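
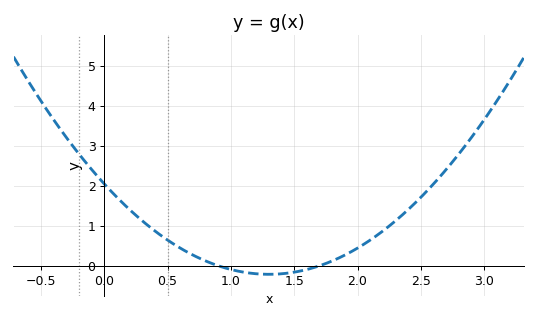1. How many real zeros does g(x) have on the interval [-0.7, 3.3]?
2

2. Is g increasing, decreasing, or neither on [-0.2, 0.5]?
decreasing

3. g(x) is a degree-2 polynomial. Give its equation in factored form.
y = 1.34(x - 0.9)(x - 1.7)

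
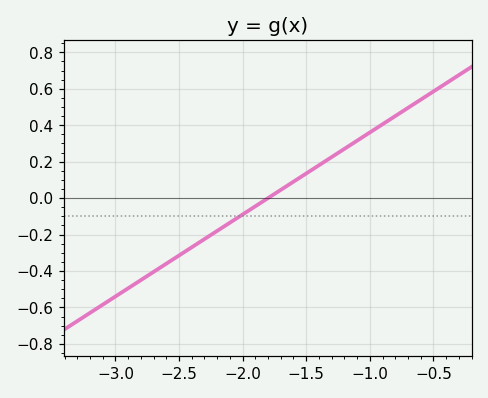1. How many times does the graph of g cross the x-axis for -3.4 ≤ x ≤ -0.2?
1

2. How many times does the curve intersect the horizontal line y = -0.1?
1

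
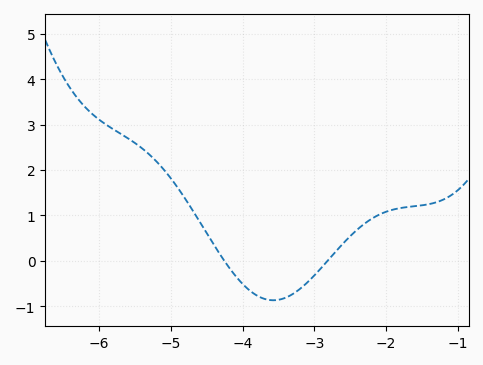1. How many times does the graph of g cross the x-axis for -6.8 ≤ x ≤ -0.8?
2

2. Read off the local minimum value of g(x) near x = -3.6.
-0.871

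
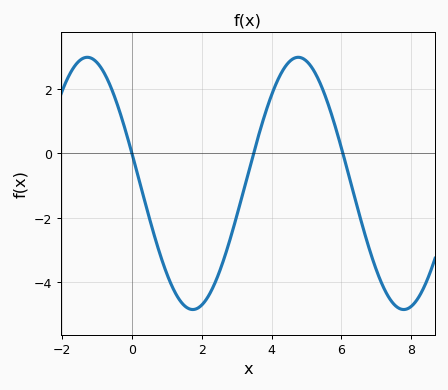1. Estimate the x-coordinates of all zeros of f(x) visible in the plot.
0.001, 3.48, 6.04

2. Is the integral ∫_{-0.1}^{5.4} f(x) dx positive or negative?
negative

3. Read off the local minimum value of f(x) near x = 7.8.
-4.85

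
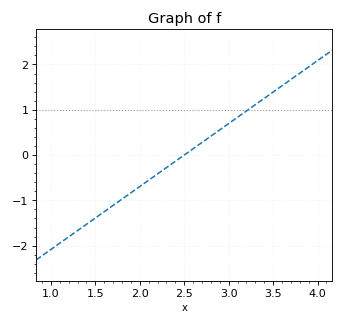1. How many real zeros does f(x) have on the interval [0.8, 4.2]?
1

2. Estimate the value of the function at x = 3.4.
1.3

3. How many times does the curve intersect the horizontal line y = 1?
1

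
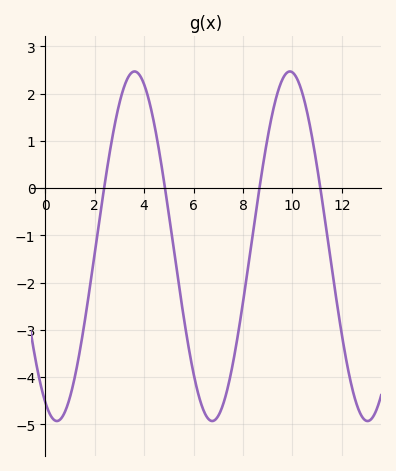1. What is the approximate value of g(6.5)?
-4.8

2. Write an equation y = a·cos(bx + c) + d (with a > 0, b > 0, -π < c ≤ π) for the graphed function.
y = 3.7cos(1x + 2.7) - 1.23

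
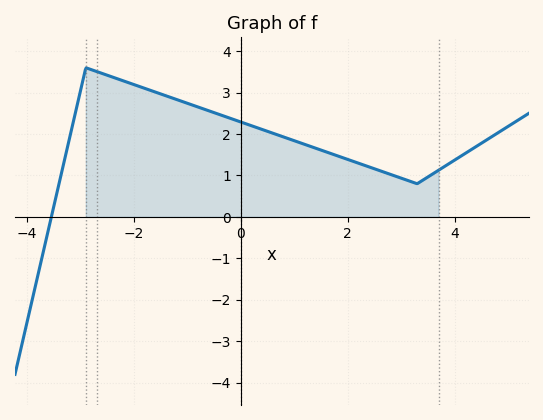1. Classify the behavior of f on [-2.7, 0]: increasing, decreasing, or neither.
decreasing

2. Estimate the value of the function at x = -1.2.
2.83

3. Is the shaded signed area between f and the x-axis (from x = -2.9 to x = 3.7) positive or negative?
positive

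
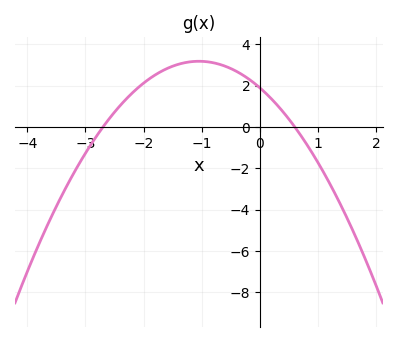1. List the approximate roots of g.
-2.7, 0.6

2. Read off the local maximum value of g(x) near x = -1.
3.19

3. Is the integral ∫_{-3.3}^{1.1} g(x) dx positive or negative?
positive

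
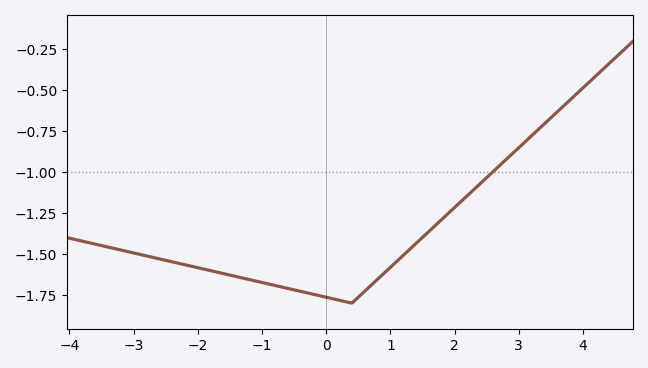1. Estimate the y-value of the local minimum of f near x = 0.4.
-1.8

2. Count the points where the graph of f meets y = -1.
1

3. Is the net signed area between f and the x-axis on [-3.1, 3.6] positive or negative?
negative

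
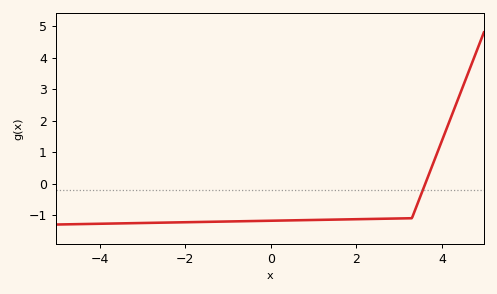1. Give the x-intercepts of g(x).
3.61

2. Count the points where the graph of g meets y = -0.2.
1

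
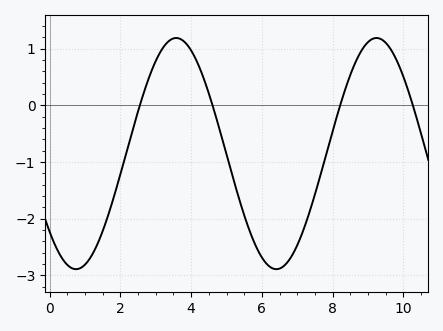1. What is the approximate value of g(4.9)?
-0.6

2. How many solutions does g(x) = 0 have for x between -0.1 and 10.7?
4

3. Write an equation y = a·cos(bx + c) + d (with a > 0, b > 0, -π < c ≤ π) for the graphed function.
y = 2.04cos(1.1x + 2.3) - 0.85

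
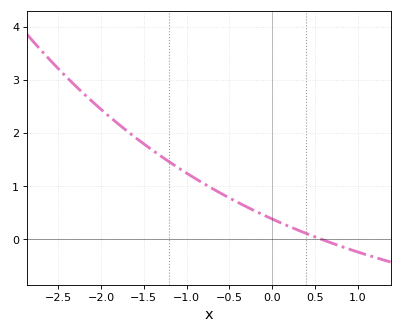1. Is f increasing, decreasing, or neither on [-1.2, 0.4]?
decreasing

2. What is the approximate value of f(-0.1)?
0.5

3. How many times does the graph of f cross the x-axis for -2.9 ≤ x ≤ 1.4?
1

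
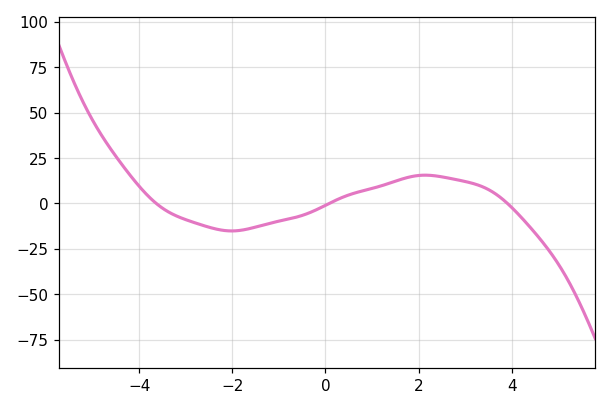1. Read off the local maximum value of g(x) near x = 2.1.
15.6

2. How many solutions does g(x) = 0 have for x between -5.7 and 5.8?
3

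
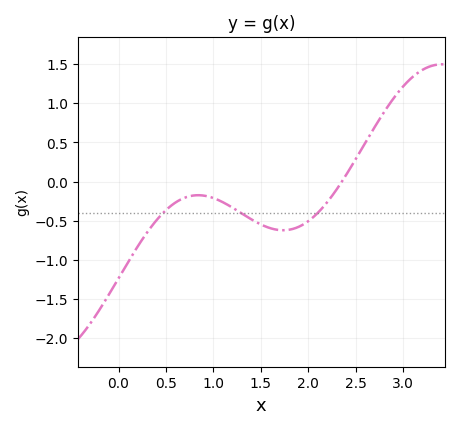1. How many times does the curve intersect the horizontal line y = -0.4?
3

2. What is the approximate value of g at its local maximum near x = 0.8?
-0.174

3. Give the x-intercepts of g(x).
2.36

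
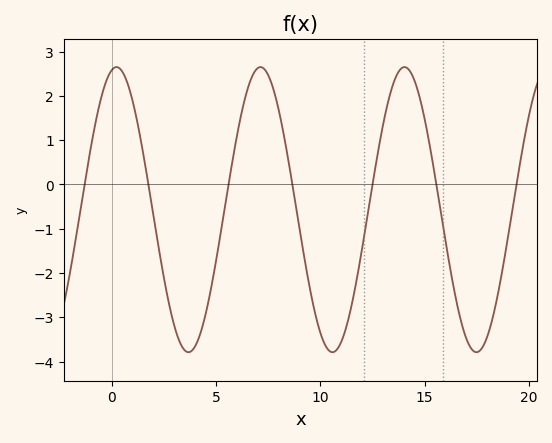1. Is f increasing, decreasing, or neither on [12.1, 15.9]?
neither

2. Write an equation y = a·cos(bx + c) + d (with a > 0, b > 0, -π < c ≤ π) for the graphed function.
y = 3.22cos(0.91x - 0.202) - 0.57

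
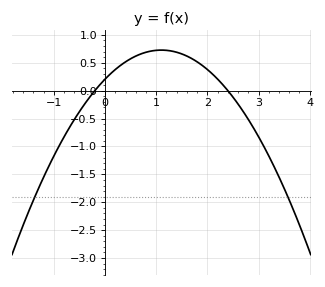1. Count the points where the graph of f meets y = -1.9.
2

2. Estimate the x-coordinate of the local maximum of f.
1.1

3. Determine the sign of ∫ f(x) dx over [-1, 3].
positive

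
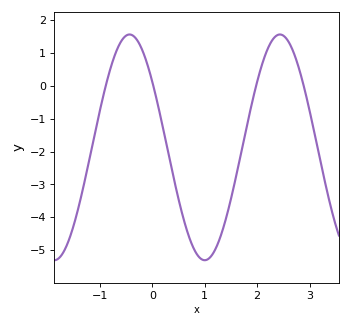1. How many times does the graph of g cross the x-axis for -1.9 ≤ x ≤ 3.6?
4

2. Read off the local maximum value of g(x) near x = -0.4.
1.6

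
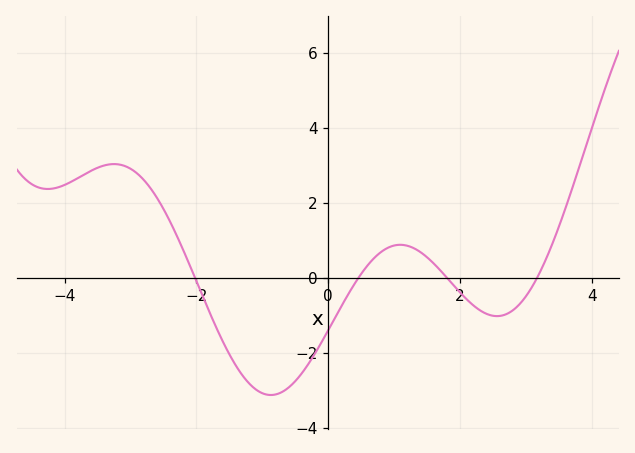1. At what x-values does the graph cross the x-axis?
-2.02, 0.459, 1.8, 3.17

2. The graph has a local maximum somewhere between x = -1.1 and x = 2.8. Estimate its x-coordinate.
1.09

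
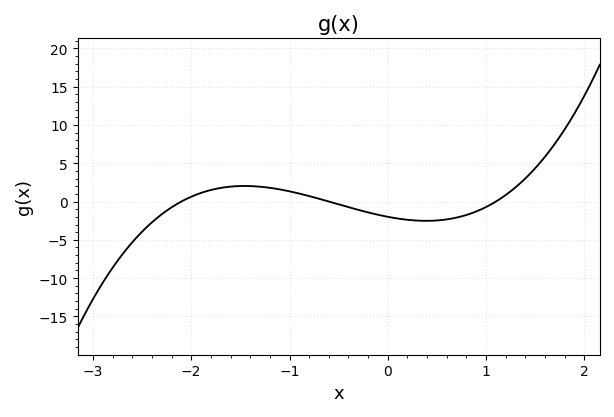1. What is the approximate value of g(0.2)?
-2.5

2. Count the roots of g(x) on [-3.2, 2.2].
3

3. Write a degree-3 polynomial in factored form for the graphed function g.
y = 1.44(x + 2.1)(x + 0.6)(x - 1.1)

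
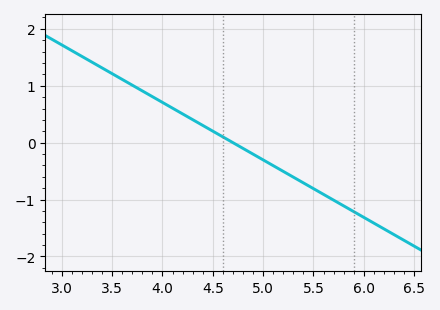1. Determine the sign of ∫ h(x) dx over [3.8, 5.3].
positive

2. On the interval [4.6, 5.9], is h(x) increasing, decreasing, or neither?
decreasing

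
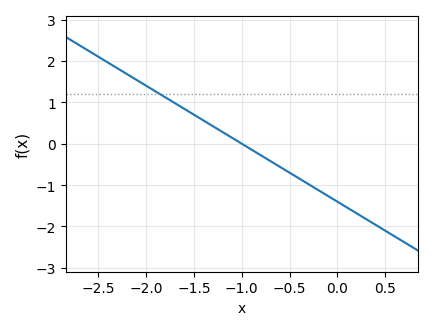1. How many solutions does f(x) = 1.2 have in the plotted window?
1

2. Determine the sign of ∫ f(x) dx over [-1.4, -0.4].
negative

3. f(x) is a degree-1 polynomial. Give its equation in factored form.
y = -1.4(x + 1)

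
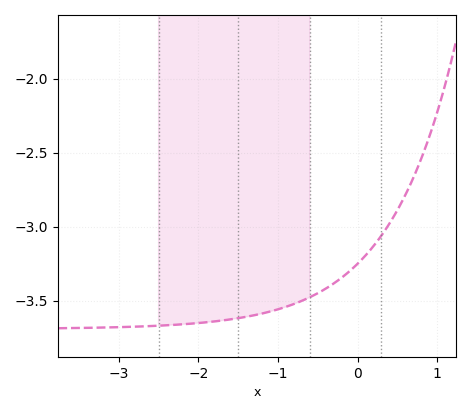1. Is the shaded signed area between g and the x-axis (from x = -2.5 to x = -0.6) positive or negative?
negative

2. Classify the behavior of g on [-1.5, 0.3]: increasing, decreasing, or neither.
increasing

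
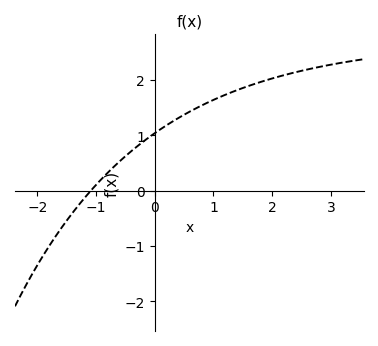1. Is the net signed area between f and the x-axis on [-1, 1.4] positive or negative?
positive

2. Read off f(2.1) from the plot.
2.06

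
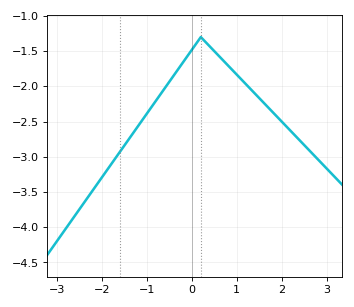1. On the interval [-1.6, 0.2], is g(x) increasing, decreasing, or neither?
increasing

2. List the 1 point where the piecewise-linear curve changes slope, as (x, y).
(0.2, -1.3)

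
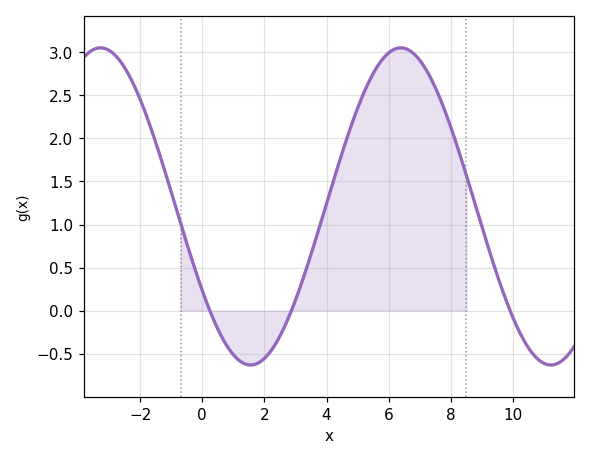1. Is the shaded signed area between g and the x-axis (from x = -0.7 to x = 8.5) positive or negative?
positive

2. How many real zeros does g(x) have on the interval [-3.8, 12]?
3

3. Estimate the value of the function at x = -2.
2.45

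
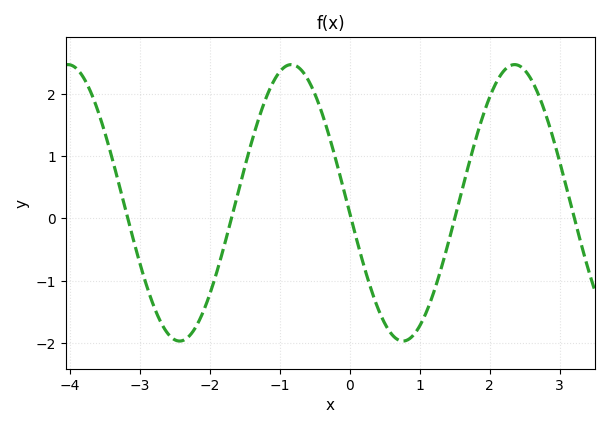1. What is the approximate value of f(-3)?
-0.702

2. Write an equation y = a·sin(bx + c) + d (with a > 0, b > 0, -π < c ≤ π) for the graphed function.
y = 2.22sin(1.97x - 3.07) + 0.25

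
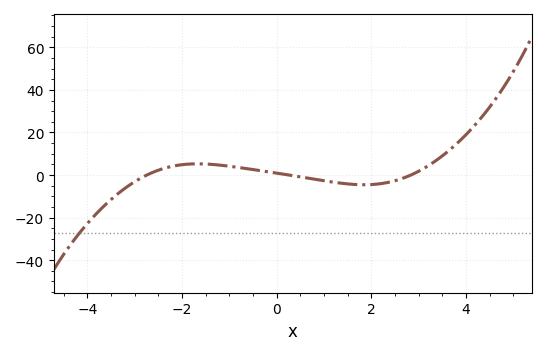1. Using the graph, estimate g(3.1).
2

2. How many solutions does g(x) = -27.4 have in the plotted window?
1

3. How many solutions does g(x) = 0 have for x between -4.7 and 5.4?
3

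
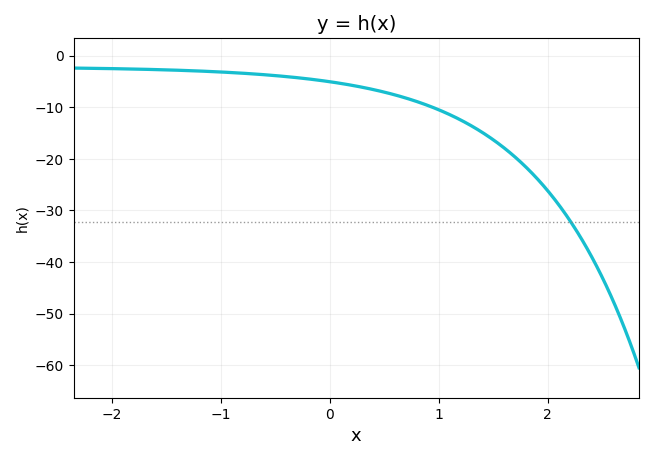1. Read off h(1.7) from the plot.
-20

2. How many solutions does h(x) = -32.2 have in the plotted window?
1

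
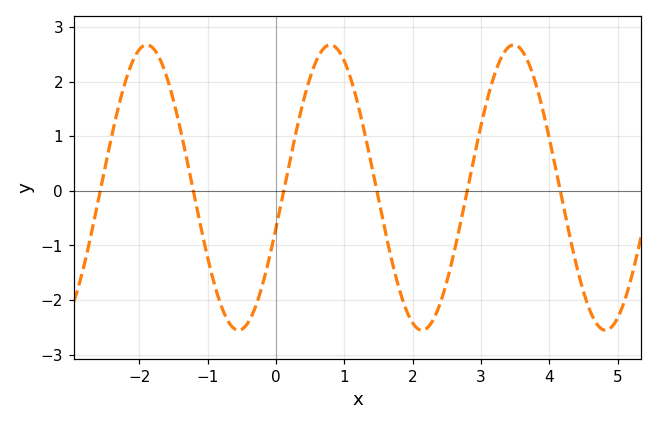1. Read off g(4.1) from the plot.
0.374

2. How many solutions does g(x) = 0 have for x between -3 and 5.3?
6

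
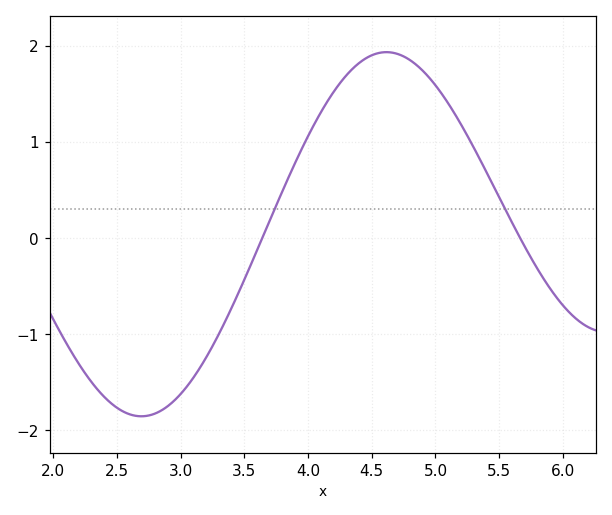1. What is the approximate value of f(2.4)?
-1.66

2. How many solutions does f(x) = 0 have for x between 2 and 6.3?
2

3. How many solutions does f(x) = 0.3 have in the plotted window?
2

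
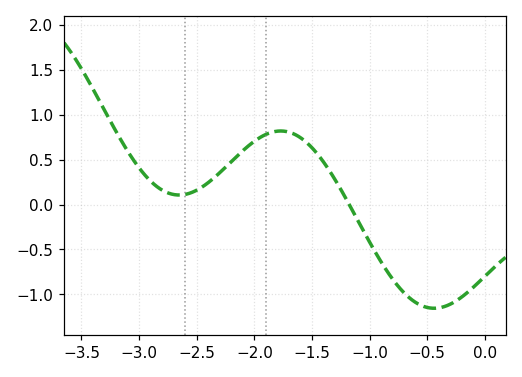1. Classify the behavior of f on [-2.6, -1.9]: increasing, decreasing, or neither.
increasing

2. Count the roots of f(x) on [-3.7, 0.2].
1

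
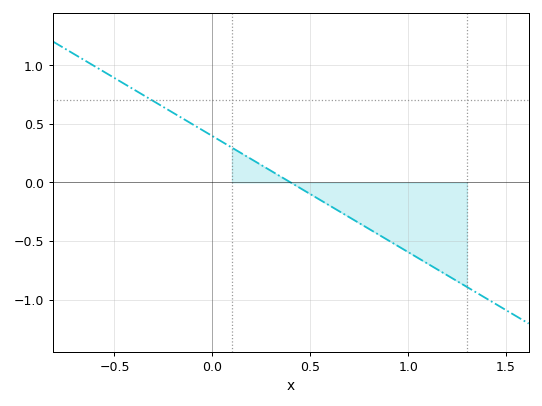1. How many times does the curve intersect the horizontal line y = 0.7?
1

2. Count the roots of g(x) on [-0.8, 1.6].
1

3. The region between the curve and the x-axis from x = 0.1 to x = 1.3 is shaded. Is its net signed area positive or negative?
negative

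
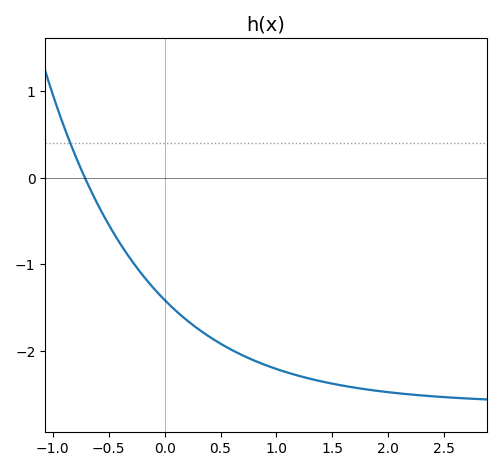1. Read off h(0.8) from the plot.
-2.1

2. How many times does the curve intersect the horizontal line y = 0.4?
1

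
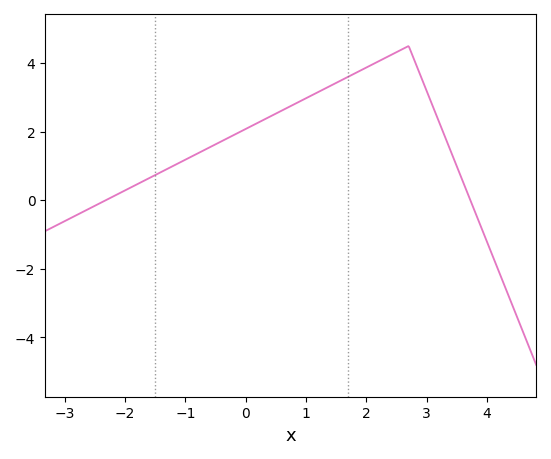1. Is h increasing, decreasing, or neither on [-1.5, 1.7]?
increasing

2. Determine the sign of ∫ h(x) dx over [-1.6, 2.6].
positive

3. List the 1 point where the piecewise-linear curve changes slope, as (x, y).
(2.7, 4.5)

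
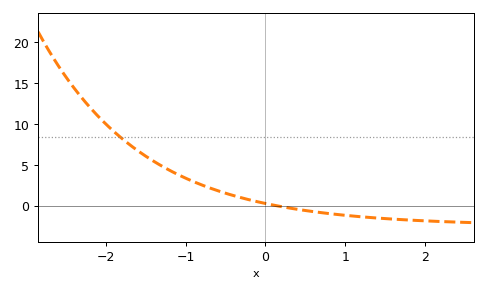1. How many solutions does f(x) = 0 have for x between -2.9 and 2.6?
1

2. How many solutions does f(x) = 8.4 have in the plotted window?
1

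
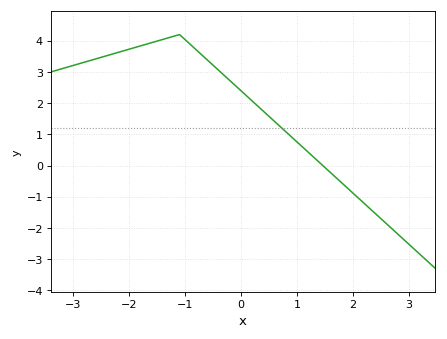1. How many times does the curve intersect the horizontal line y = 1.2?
1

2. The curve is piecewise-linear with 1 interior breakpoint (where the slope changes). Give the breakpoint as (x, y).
(-1.1, 4.2)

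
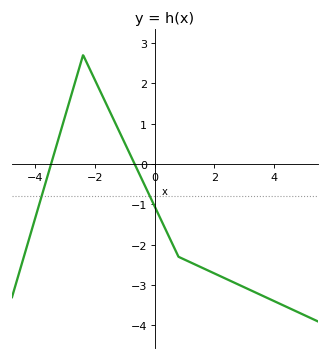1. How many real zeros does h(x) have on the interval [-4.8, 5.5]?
2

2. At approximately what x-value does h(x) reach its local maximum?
-2.4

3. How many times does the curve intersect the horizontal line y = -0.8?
2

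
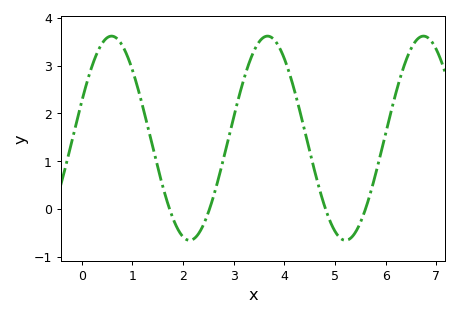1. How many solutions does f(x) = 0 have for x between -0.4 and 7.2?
4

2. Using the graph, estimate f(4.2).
2.5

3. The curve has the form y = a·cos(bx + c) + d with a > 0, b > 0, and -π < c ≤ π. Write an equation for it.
y = 2.14cos(2x - 1.2) + 1.48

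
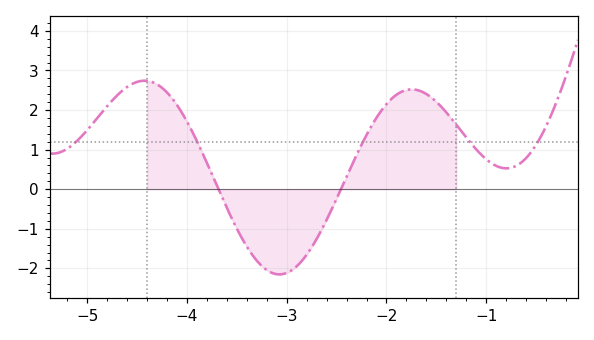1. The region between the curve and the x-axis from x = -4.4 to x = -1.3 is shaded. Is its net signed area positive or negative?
positive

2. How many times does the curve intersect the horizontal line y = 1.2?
5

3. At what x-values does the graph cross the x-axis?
-3.68, -2.46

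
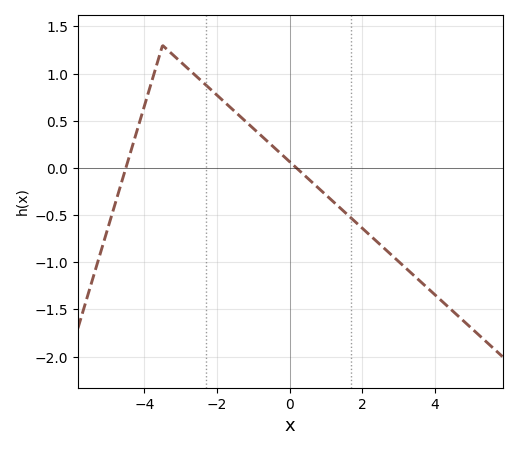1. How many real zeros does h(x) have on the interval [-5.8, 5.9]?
2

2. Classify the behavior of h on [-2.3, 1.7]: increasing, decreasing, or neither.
decreasing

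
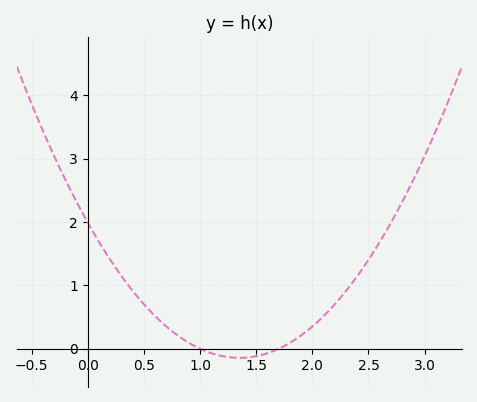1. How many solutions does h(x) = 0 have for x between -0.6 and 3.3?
2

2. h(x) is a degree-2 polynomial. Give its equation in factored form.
y = 1.17(x - 1)(x - 1.7)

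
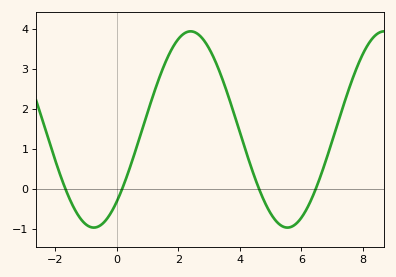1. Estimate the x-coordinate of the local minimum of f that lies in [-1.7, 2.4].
-0.8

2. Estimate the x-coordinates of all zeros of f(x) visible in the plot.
-1.6, 0.2, 4.6, 6.4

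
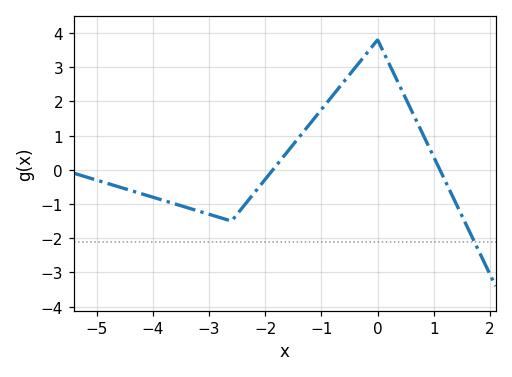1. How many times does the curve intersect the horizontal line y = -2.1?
1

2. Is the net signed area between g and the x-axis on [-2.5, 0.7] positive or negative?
positive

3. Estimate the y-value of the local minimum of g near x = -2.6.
-1.5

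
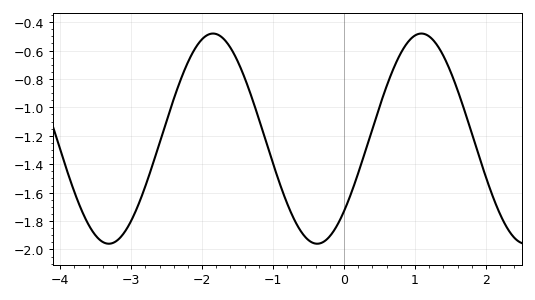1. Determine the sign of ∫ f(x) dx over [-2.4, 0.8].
negative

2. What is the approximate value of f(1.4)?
-0.637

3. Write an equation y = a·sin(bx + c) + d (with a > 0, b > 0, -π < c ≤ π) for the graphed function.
y = 0.74sin(2.14x - 0.762) - 1.22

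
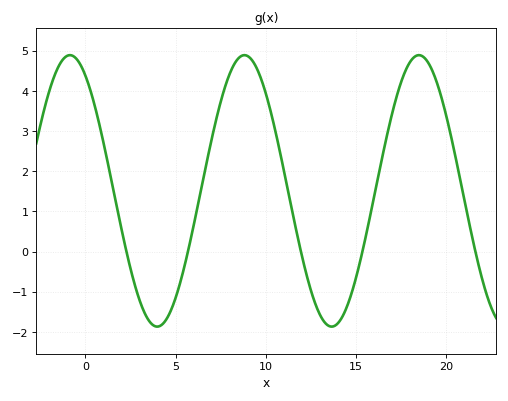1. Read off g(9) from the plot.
4.9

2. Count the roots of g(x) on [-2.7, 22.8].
5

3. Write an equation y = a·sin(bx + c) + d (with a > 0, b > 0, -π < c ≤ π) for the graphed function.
y = 3.38sin(0.65x + 2.1) + 1.51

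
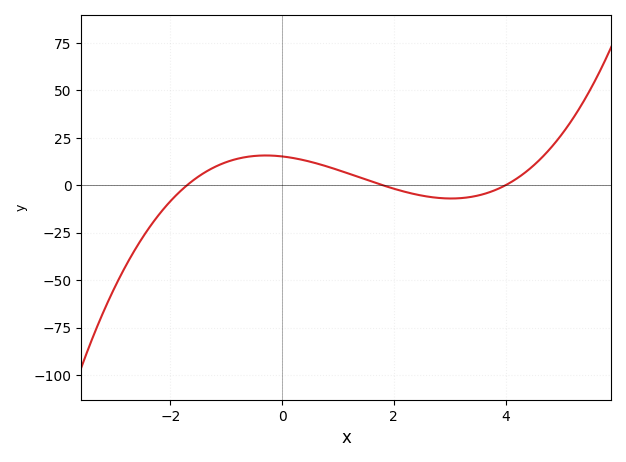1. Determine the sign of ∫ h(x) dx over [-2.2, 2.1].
positive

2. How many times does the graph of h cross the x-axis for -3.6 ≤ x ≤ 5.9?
3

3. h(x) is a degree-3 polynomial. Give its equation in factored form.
y = 1.24(x + 1.7)(x - 1.8)(x - 4)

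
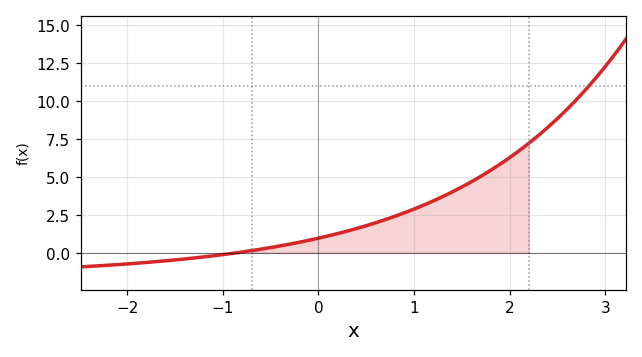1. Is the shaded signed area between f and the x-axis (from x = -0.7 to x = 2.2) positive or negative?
positive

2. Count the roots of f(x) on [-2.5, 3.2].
1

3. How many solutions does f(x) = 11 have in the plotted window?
1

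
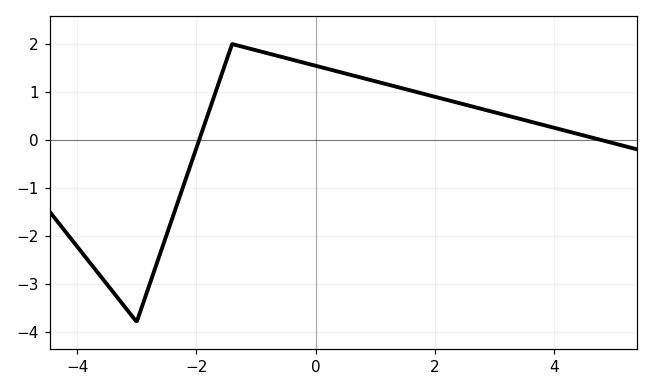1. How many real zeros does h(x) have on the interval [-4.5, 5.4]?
2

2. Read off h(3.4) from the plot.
0.447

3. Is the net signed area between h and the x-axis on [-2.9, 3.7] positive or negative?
positive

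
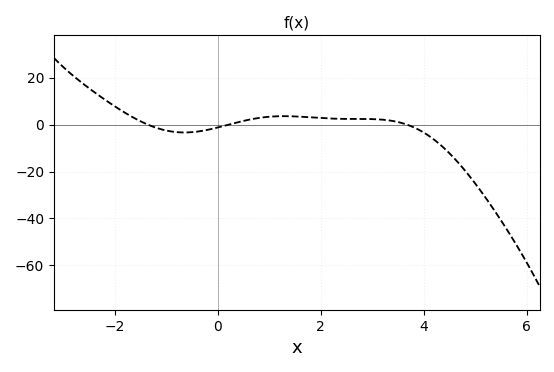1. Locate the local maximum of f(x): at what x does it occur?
1.28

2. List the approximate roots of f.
-1.36, 0.212, 3.67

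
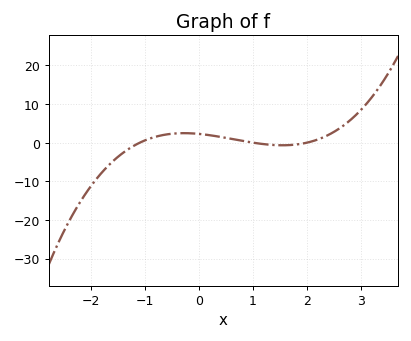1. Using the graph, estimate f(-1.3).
-1.56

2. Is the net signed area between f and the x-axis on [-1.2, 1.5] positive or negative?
positive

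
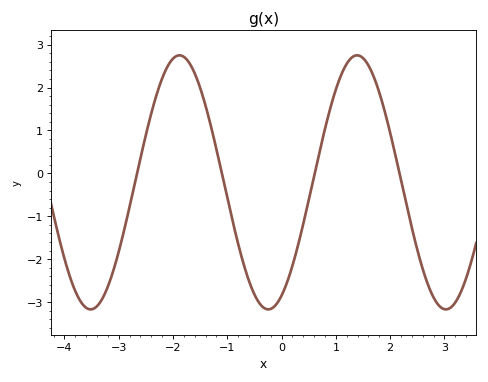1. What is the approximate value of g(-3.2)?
-2.64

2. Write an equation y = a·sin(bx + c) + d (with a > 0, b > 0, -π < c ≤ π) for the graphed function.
y = 2.96sin(1.92x - 1.1) - 0.21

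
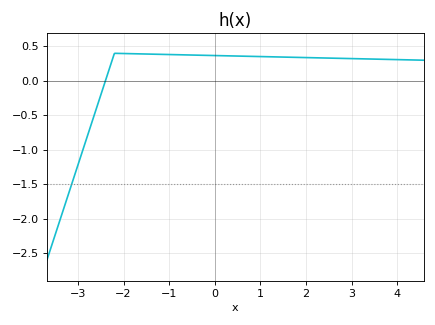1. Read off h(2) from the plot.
0.338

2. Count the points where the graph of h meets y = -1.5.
1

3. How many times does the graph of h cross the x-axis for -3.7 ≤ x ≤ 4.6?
1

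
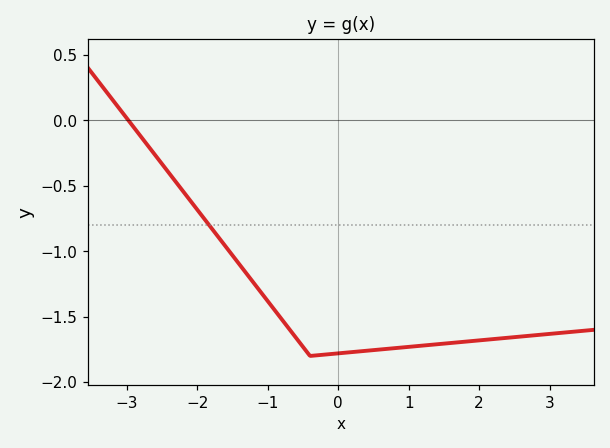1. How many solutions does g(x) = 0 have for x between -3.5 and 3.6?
1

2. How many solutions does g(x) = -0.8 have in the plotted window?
1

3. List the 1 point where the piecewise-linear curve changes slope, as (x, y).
(-0.4, -1.8)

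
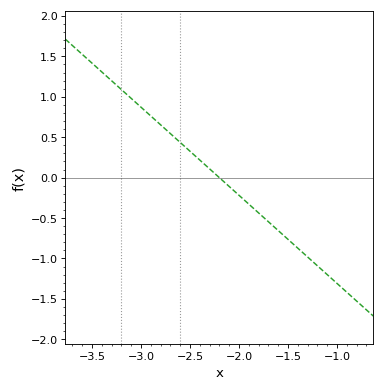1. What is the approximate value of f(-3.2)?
1.09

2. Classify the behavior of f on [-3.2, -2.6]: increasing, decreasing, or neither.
decreasing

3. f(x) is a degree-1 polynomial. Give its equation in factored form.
y = -1.09(x + 2.2)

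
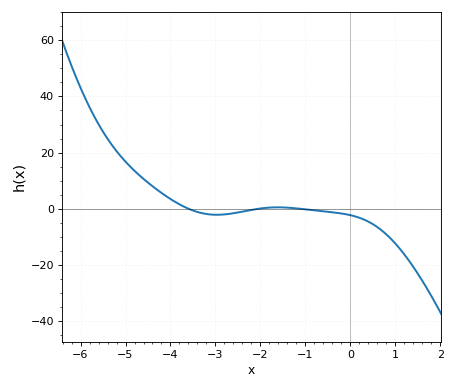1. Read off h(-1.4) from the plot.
0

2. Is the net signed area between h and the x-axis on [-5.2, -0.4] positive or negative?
positive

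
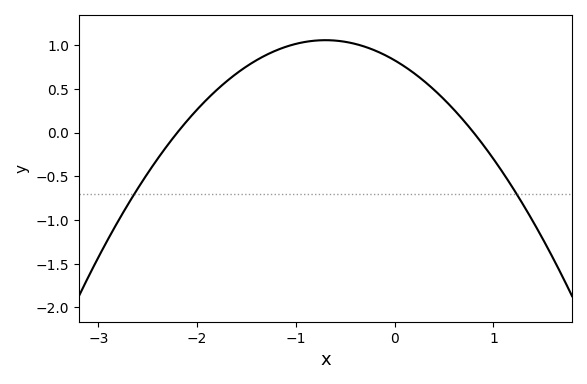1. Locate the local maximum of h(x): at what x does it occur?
-0.7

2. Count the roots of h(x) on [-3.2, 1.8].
2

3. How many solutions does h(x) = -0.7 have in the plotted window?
2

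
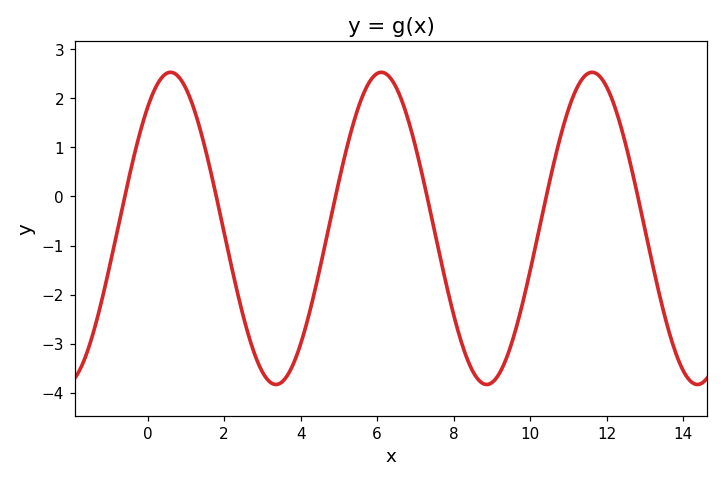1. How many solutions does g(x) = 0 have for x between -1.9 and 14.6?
6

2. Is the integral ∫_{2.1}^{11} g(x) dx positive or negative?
negative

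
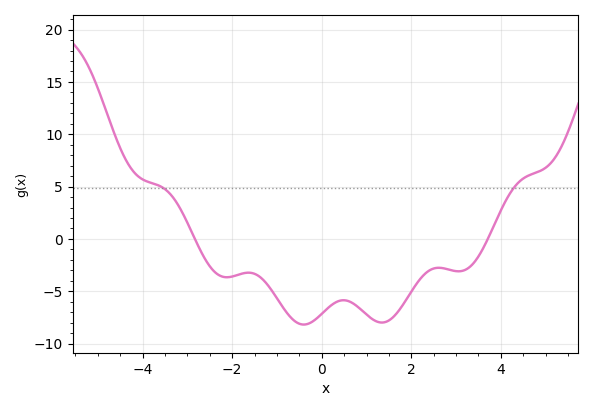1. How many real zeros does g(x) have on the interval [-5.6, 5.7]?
2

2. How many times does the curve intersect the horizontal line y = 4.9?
2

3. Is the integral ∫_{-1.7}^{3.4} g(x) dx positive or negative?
negative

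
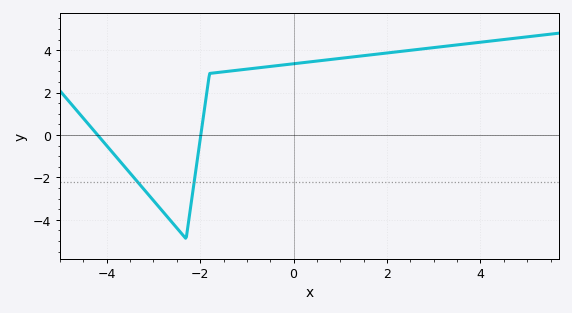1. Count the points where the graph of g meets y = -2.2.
2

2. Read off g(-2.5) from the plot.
-4.4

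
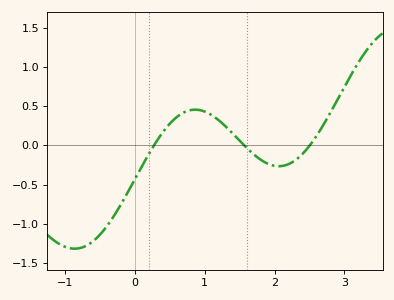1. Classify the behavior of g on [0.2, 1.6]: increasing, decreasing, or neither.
neither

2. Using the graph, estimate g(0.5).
0.276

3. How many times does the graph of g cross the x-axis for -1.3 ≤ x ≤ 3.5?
3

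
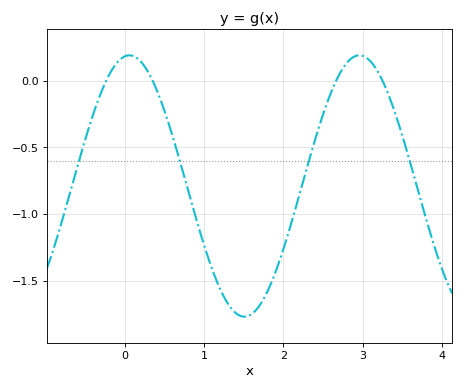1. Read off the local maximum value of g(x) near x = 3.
0.2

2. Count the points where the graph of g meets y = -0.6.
4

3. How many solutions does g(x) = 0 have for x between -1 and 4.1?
4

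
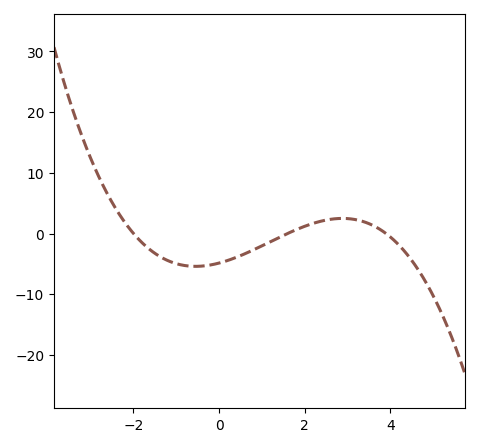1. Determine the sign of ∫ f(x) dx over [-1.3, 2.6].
negative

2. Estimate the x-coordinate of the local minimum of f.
-0.6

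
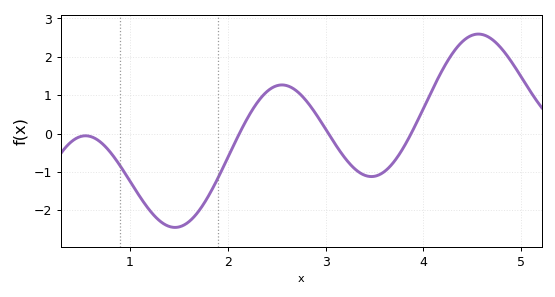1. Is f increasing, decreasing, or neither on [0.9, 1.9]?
neither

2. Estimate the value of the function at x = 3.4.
-1.09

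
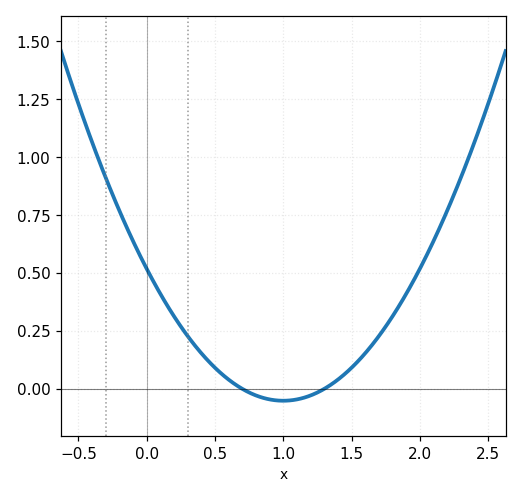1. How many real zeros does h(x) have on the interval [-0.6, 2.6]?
2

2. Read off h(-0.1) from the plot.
0.638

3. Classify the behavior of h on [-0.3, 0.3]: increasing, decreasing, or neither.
decreasing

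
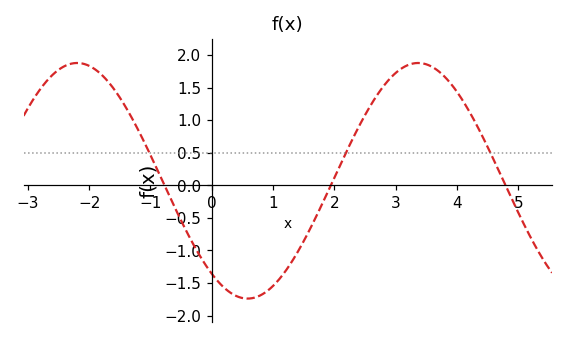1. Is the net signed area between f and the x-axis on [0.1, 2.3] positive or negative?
negative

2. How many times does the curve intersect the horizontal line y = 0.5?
3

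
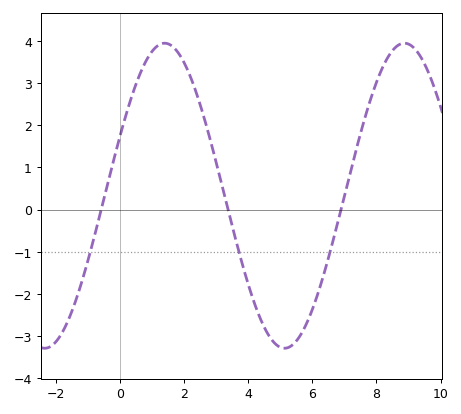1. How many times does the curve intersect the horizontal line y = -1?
3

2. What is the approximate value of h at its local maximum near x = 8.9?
3.95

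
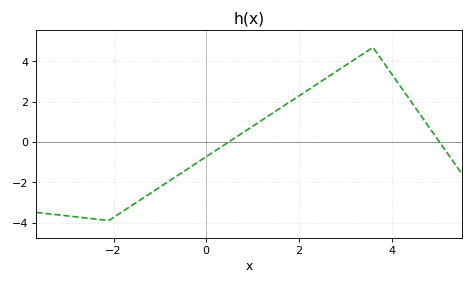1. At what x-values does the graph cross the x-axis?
0.4, 5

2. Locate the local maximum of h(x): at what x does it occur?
3.6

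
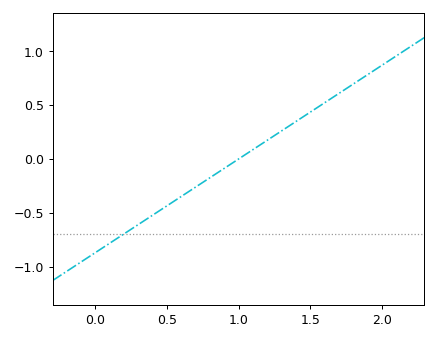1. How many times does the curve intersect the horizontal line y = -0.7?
1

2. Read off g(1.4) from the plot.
0.35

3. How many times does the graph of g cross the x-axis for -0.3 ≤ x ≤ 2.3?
1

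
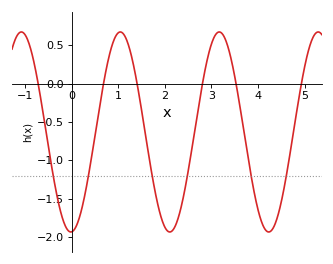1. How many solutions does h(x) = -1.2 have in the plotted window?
6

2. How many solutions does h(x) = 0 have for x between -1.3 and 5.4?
6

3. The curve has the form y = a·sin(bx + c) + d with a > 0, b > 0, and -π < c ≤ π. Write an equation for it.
y = 1.3sin(2.96x - 1.52) - 0.63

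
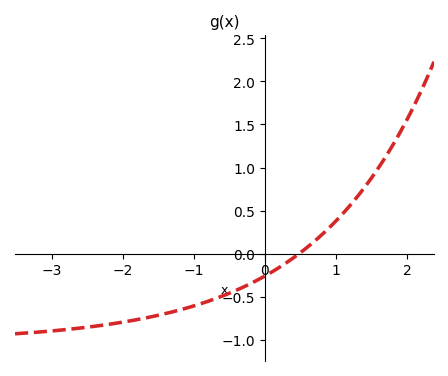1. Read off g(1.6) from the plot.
1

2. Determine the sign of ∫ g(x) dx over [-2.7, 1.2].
negative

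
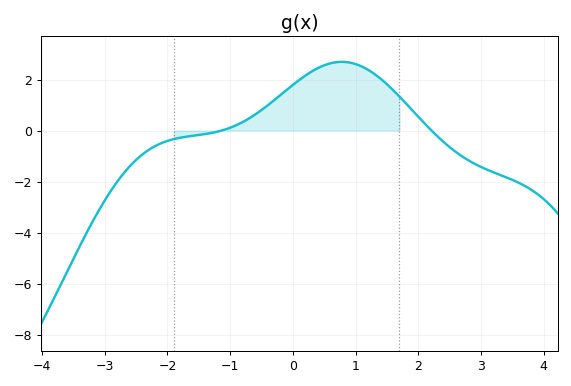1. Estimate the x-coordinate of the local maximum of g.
0.78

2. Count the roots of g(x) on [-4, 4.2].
2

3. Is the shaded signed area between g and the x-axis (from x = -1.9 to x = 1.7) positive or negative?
positive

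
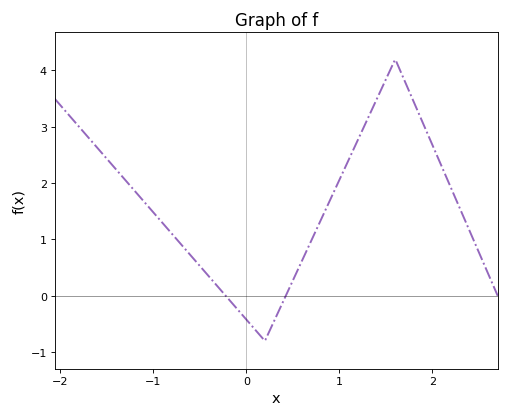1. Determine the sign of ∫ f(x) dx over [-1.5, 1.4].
positive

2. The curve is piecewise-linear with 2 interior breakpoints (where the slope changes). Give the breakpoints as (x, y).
(0.2, -0.8); (1.6, 4.2)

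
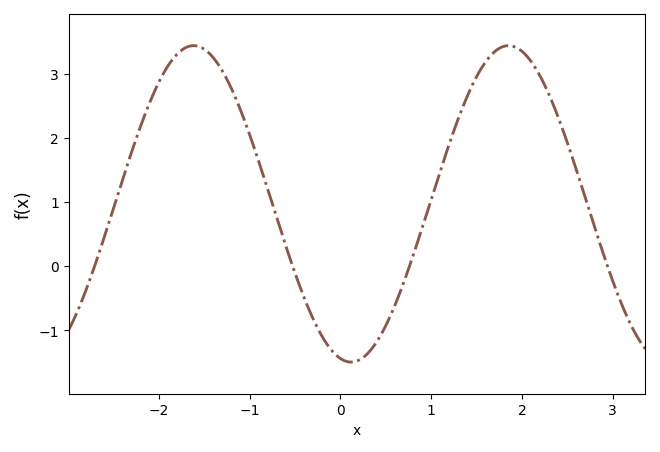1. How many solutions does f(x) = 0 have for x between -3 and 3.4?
4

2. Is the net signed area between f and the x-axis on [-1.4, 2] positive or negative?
positive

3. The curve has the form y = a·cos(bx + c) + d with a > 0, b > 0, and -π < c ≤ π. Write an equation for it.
y = 2.47cos(1.8x + 2.9) + 0.97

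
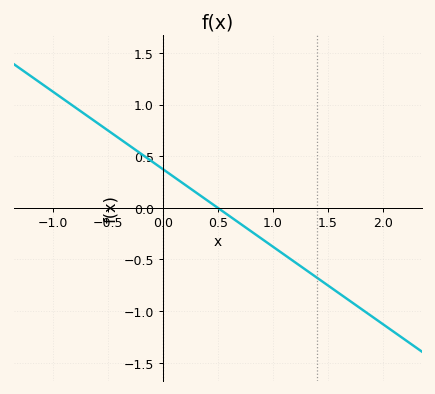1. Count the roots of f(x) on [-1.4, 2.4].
1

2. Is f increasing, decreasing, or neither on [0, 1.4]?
decreasing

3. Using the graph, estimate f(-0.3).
0.6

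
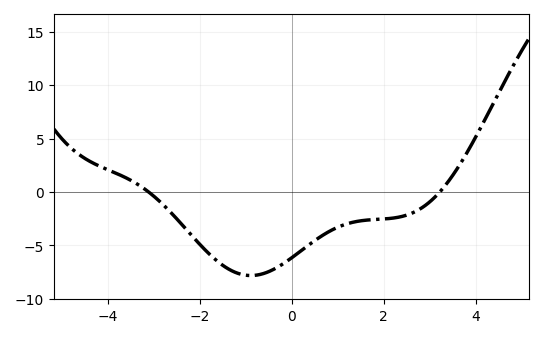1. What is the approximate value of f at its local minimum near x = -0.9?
-8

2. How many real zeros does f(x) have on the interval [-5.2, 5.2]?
2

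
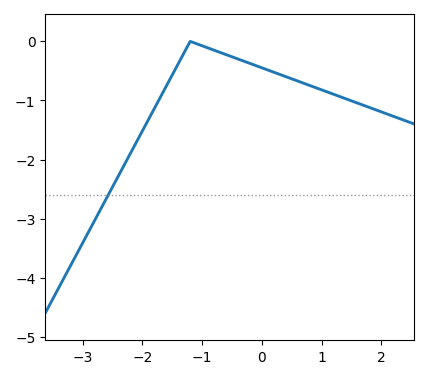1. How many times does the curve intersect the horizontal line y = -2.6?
1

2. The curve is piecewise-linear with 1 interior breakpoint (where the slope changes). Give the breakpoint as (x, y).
(-1.2, 0)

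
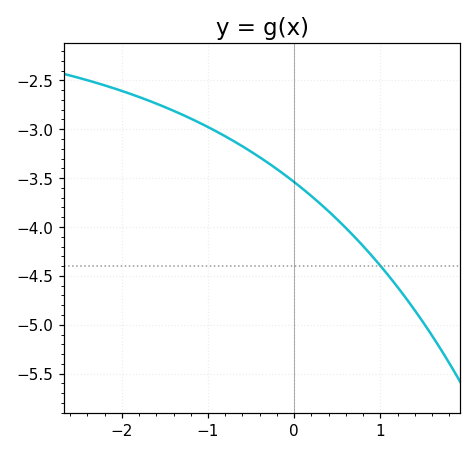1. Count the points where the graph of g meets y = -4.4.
1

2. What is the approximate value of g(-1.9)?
-2.64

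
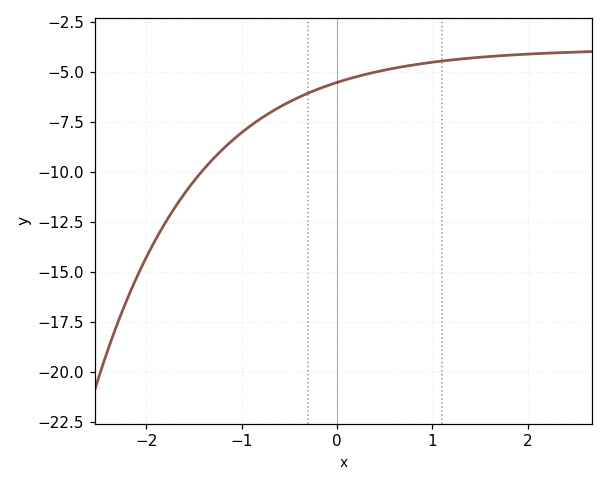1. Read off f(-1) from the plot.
-8.01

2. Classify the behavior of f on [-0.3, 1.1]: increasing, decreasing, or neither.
increasing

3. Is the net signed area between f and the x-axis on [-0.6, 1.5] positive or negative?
negative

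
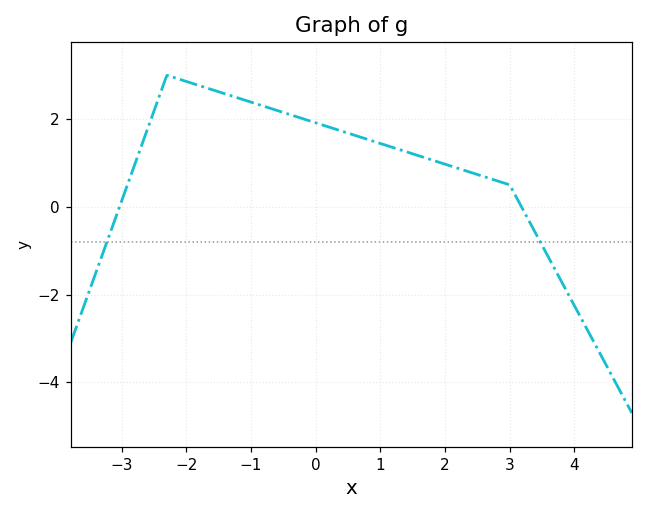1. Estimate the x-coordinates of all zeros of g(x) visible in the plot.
-3, 3.2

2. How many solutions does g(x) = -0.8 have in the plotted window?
2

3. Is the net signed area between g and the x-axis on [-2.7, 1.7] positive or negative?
positive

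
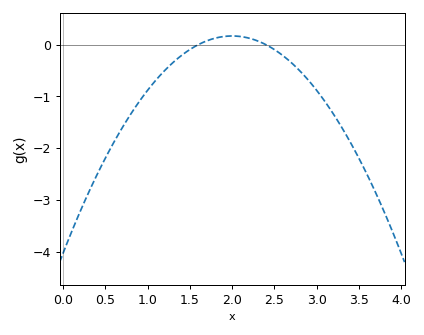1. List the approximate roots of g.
1.6, 2.4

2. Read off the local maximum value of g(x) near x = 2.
0.168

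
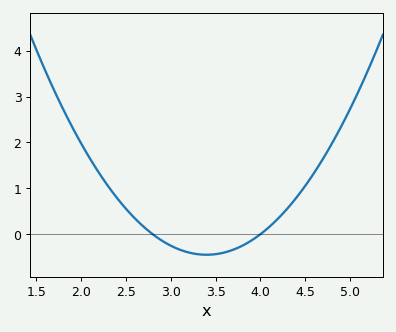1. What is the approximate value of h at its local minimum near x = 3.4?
-0.4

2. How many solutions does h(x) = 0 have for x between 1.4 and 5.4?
2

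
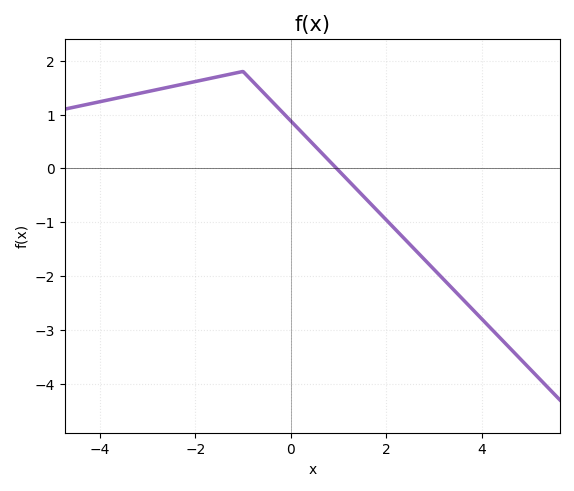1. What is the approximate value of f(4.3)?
-3.1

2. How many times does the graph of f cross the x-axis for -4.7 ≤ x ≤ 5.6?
1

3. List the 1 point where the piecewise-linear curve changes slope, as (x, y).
(-1, 1.8)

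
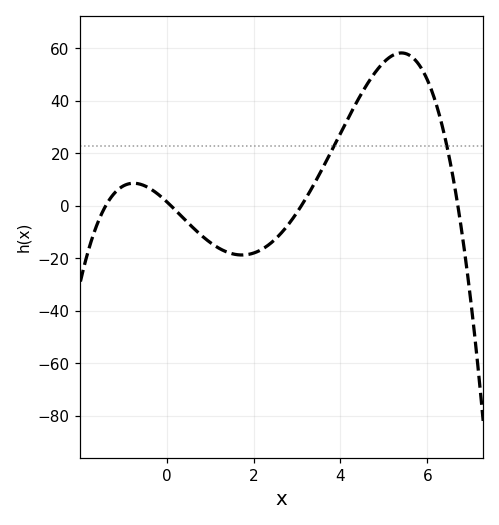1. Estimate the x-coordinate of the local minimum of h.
1.8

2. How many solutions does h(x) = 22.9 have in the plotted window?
2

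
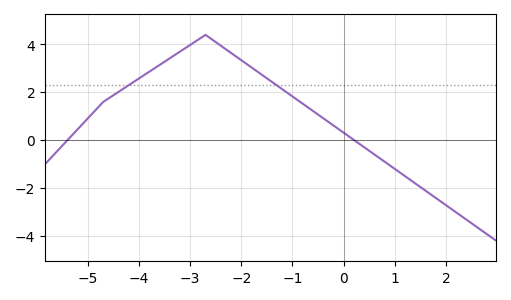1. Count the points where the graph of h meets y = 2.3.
2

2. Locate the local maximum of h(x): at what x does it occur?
-2.8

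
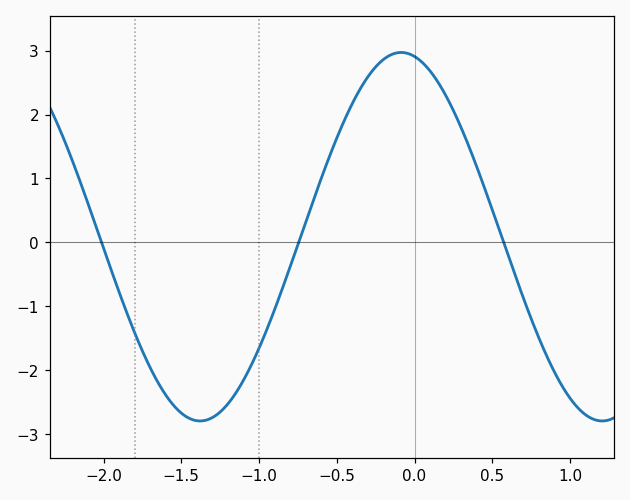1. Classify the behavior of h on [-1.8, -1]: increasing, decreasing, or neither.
neither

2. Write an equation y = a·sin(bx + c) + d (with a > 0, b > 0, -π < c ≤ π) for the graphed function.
y = 2.88sin(2.43x + 1.78) + 0.09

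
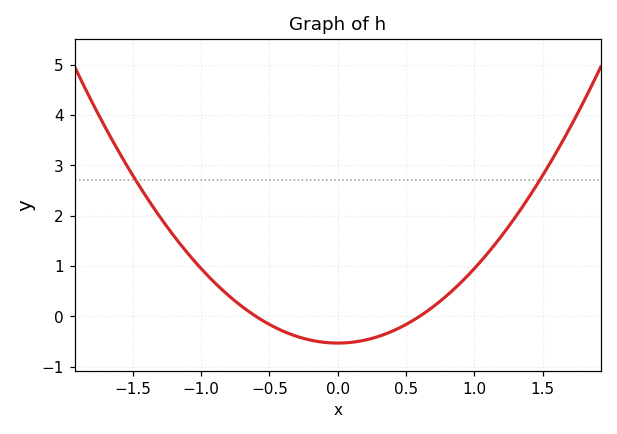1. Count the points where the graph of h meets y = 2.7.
2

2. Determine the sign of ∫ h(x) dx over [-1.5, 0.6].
positive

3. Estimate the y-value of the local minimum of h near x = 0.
-0.533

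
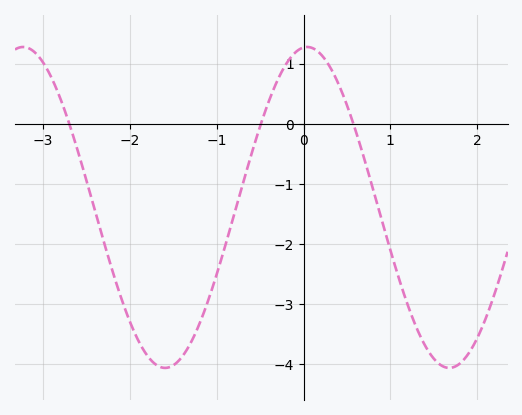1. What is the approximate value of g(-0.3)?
0.726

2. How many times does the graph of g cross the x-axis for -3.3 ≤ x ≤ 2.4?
3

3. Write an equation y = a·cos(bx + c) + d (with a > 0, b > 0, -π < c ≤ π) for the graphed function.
y = 2.67cos(1.92x - 0.08) - 1.39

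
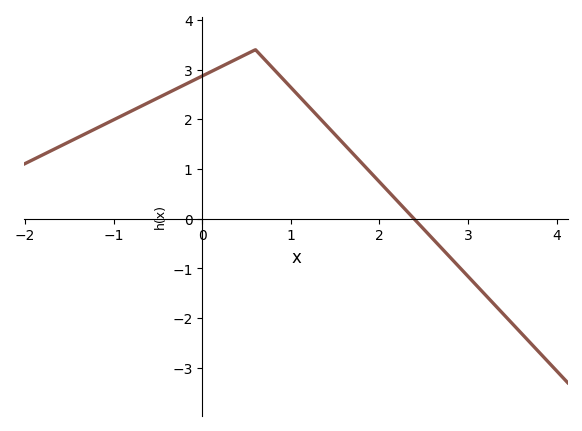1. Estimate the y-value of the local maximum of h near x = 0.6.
3.4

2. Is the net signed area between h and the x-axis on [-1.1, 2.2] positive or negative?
positive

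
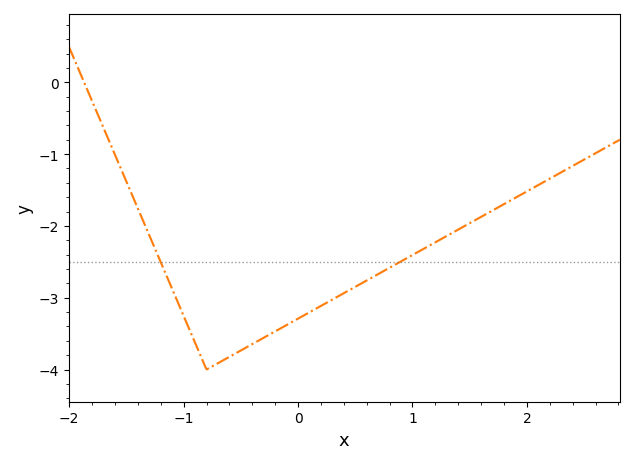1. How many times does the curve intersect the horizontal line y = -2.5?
2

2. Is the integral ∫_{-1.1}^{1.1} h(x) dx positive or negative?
negative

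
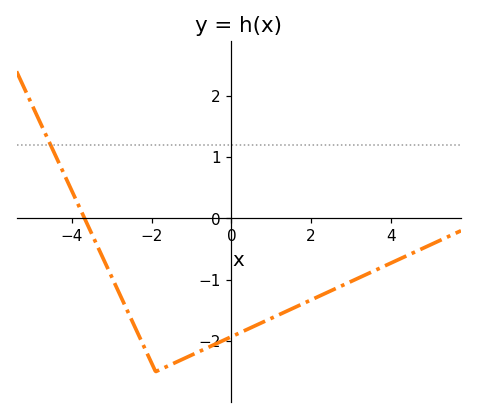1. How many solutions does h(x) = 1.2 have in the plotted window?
1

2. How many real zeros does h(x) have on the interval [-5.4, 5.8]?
1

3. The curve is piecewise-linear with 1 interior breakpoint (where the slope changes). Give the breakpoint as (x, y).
(-1.9, -2.5)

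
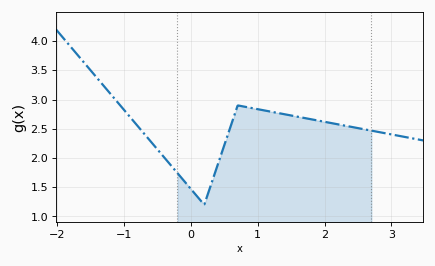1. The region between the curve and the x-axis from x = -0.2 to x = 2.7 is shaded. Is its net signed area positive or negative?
positive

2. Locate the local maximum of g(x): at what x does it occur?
0.7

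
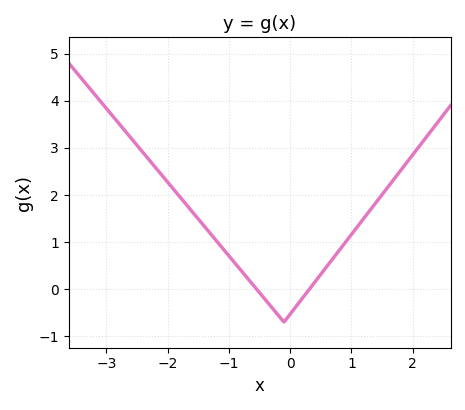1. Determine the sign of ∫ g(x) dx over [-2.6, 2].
positive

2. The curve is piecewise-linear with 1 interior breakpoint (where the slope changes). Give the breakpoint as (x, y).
(-0.1, -0.7)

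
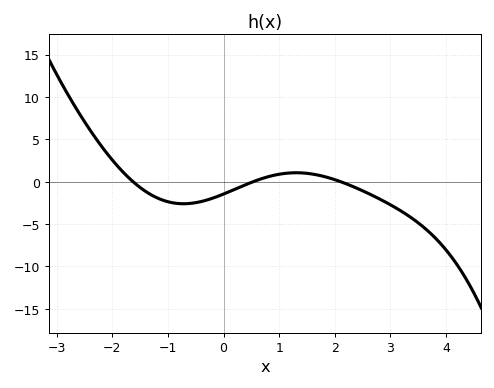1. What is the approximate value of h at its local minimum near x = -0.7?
-2.62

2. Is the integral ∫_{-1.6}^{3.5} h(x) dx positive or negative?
negative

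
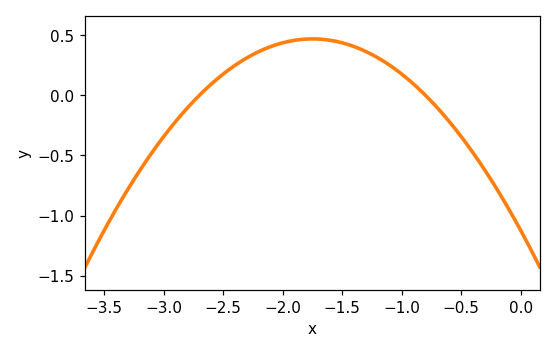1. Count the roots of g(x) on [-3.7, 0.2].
2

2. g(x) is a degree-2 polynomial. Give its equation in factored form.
y = -0.52(x + 2.7)(x + 0.8)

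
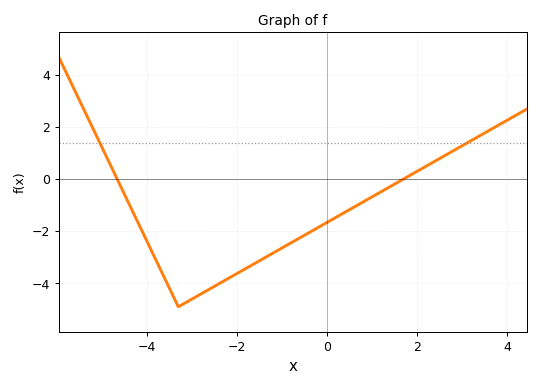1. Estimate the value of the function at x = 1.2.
-0.487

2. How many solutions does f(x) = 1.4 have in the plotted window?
2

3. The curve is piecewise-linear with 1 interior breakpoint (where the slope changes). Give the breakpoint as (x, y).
(-3.3, -4.9)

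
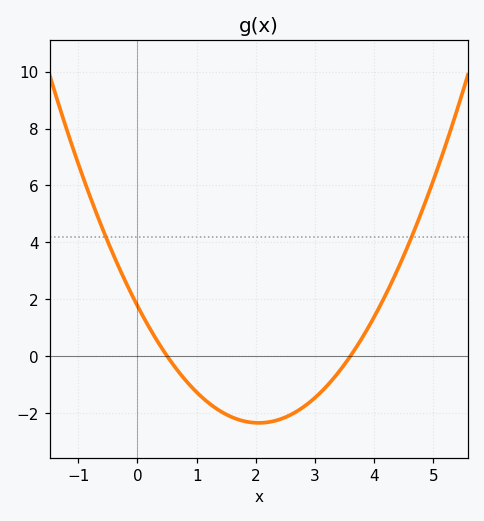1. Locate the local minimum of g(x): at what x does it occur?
2.05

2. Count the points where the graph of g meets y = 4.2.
2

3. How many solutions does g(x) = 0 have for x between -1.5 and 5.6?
2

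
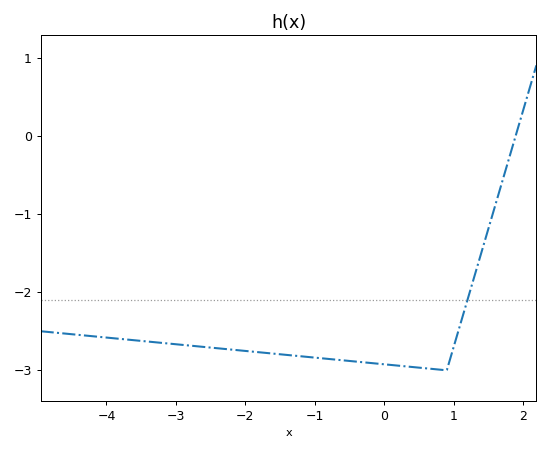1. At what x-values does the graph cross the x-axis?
1.9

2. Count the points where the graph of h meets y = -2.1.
1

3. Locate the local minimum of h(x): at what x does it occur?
0.9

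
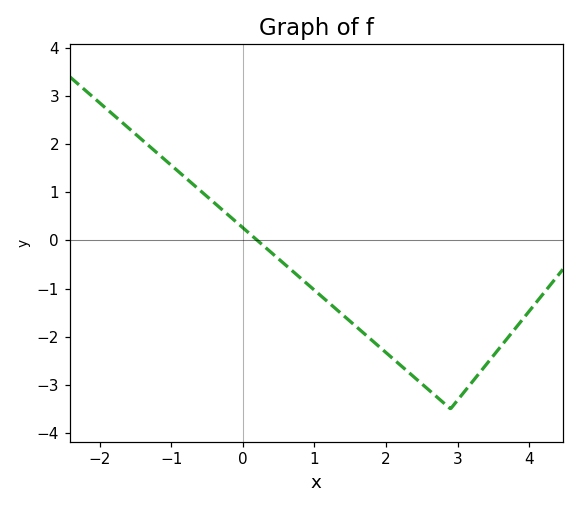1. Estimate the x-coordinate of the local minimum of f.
2.9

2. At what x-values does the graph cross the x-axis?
0.2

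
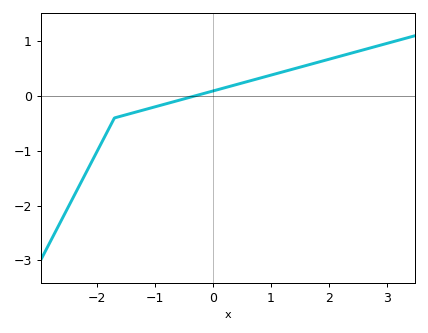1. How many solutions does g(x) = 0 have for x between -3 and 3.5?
1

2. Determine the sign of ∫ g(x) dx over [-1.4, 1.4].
positive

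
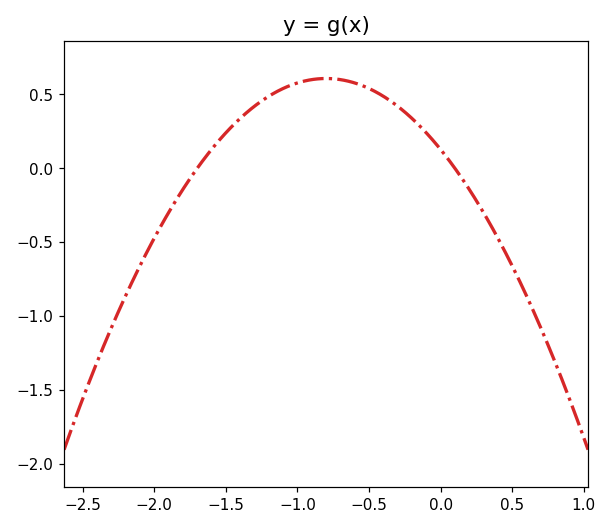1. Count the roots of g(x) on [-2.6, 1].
2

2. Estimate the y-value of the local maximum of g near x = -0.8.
0.607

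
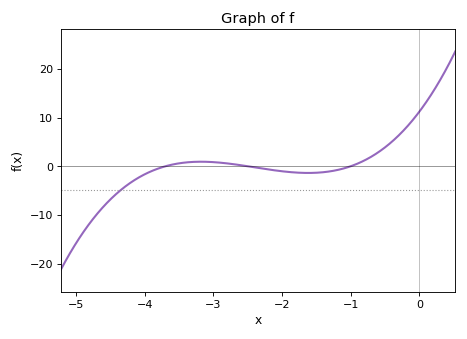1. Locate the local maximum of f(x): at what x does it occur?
-3.18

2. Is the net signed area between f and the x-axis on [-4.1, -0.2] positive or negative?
positive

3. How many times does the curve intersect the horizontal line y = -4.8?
1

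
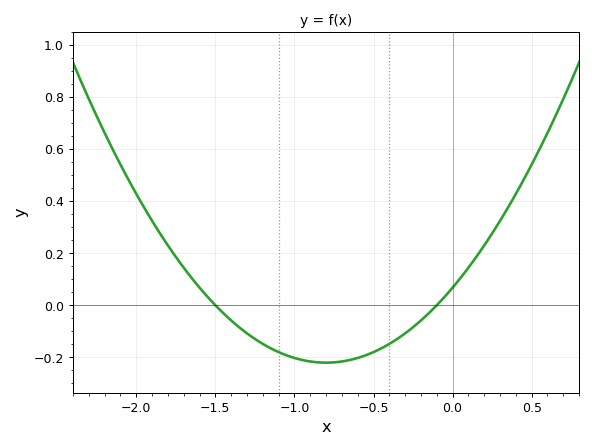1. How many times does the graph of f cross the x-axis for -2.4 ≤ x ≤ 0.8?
2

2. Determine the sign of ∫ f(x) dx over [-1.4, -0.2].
negative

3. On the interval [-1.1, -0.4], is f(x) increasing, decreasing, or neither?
neither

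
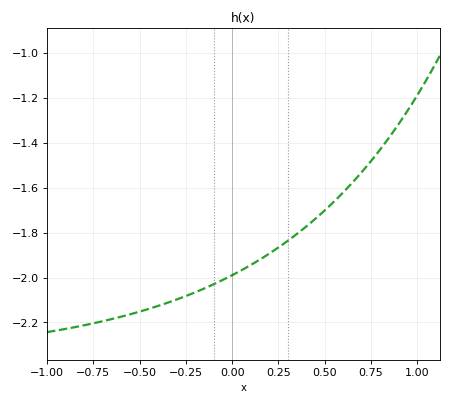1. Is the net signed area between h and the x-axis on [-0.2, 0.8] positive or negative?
negative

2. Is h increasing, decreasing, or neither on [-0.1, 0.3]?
increasing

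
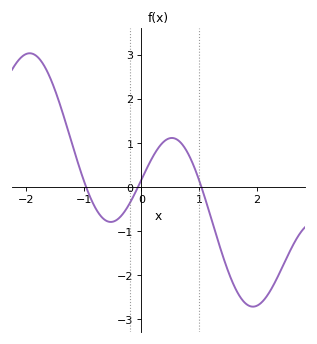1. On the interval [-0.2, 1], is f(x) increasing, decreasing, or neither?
neither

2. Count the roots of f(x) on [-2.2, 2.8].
3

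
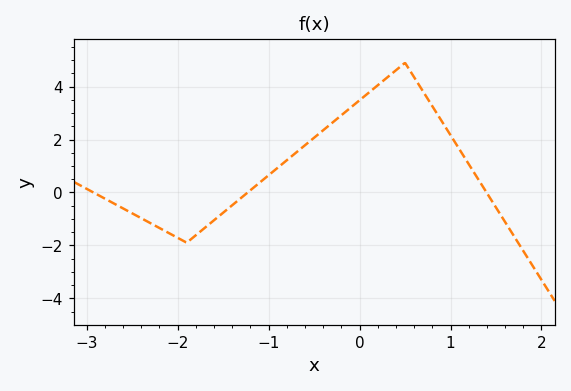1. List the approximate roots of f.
-2.9, -1.2, 1.4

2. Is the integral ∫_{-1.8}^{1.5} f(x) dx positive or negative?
positive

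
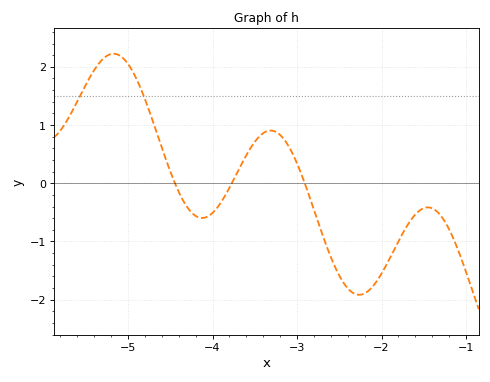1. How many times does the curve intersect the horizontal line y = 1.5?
2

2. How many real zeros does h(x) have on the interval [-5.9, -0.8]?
3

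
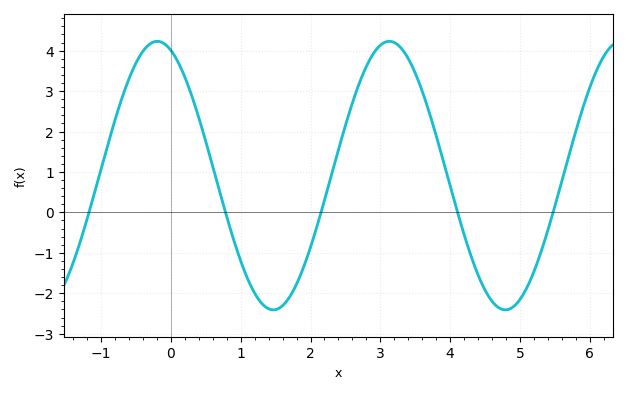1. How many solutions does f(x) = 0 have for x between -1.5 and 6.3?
5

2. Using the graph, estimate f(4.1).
0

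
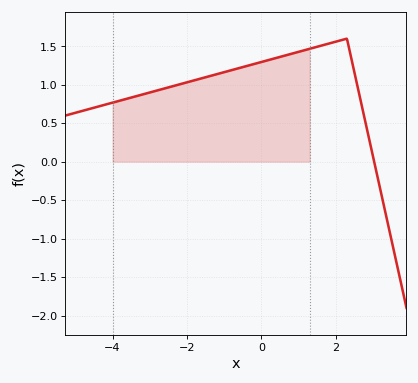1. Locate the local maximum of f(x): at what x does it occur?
2.3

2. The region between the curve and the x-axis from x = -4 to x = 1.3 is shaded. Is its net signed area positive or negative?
positive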